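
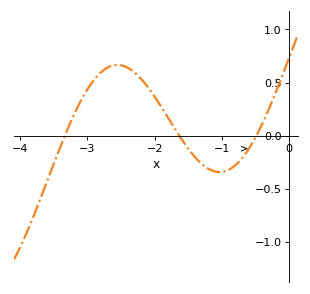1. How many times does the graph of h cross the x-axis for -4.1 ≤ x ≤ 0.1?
3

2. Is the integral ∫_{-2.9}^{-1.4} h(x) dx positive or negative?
positive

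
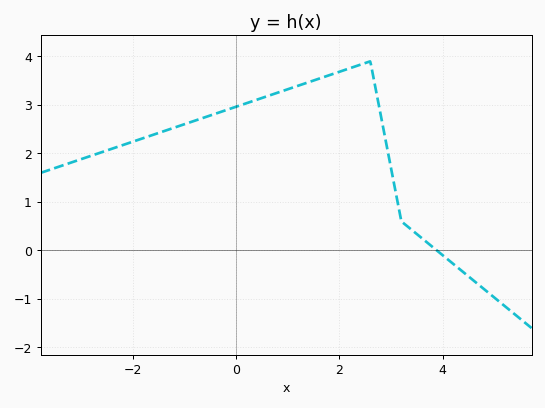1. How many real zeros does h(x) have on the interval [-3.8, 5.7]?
1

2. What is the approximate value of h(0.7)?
3.2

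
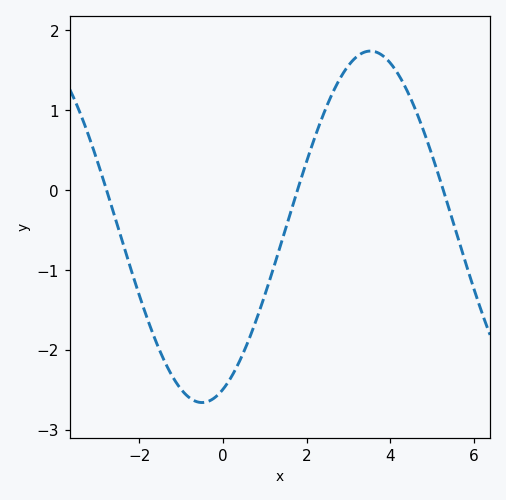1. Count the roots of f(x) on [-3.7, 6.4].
3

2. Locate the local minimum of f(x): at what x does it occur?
-0.503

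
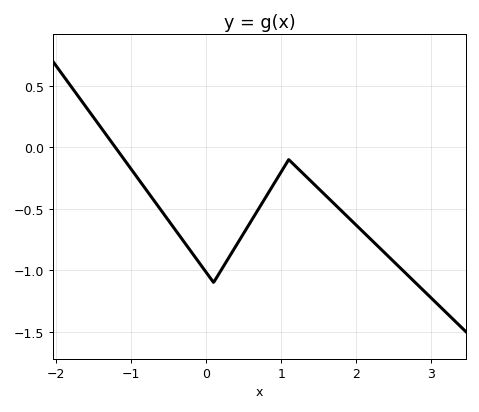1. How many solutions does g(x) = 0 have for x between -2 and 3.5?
1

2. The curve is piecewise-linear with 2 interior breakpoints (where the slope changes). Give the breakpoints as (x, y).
(0.1, -1.1); (1.1, -0.1)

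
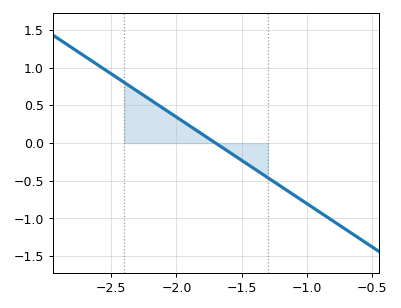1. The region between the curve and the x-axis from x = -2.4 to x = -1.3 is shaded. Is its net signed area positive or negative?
positive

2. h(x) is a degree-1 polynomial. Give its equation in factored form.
y = -1.15(x + 1.7)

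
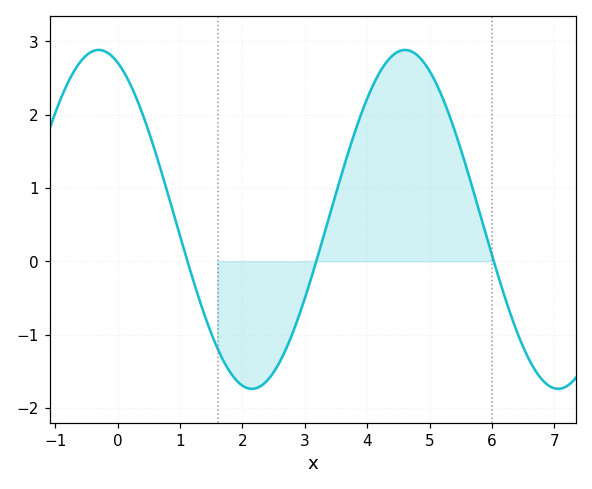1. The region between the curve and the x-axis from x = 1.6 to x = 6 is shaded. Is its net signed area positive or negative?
positive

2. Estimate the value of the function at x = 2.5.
-1.5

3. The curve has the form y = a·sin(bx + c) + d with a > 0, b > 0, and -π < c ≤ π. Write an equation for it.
y = 2.31sin(1.3x + 2) + 0.57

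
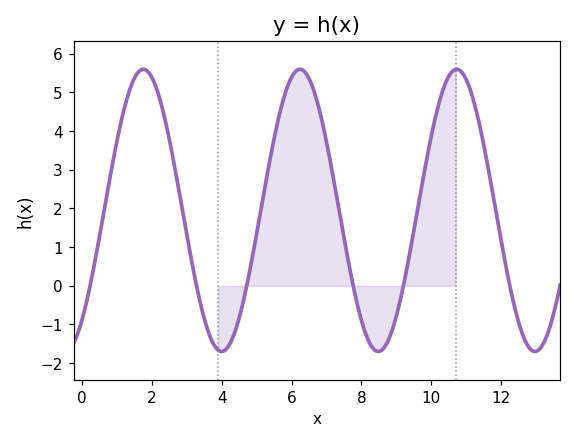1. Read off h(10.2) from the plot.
4.65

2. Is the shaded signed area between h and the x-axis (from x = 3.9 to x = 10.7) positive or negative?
positive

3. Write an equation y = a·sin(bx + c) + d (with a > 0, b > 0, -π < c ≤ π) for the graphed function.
y = 3.65sin(1.4x - 0.882) + 1.95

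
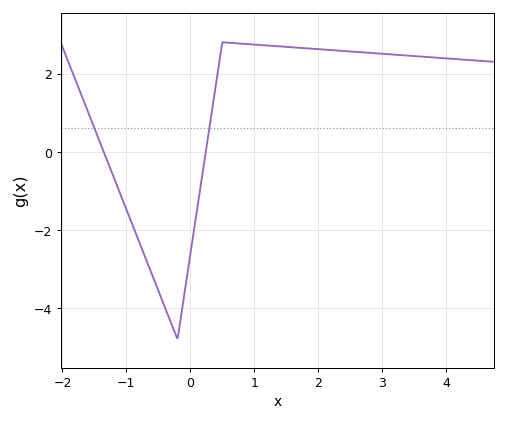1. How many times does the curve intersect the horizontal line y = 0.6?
2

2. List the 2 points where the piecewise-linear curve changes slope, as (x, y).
(-0.2, -4.8); (0.5, 2.8)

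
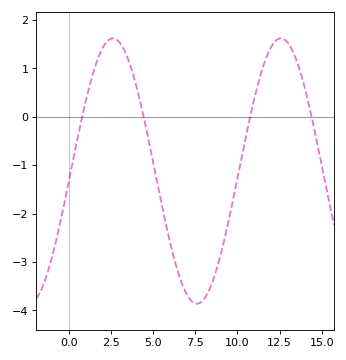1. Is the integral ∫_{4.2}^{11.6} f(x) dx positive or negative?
negative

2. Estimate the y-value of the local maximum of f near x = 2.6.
1.6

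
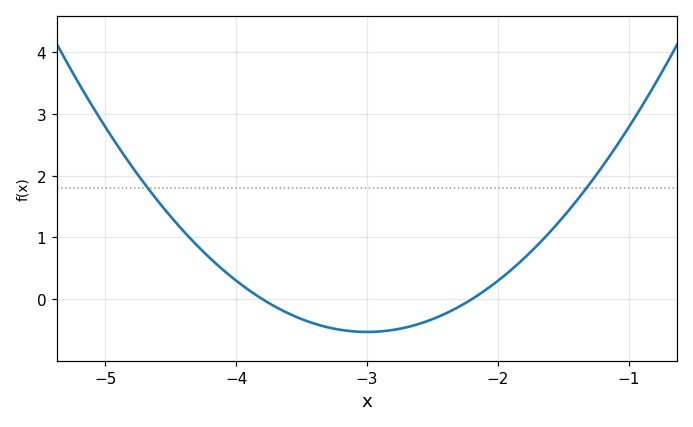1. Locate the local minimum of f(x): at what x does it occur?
-3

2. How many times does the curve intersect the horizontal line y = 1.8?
2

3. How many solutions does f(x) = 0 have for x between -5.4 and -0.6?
2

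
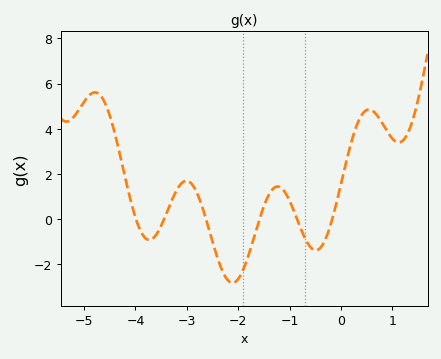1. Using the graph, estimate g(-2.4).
-1.8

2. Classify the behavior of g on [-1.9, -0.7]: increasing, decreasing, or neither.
neither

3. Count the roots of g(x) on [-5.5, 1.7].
6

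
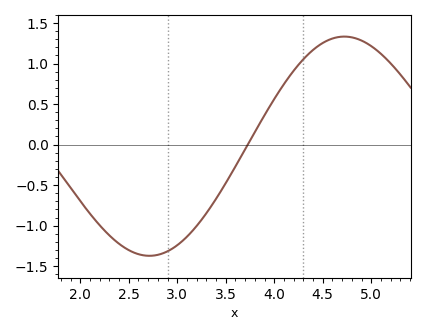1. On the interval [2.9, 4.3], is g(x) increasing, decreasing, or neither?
increasing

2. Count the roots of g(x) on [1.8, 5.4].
1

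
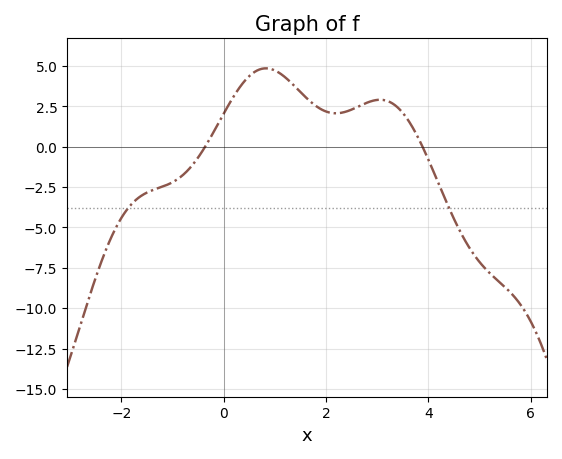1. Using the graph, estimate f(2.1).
2.09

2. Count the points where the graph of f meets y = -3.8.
2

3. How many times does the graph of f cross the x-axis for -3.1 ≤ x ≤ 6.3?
2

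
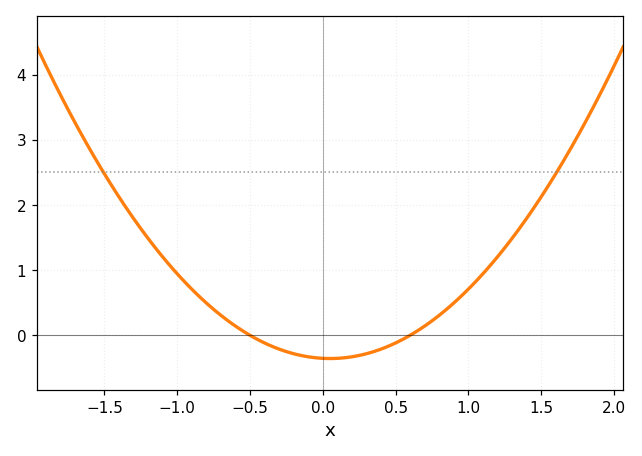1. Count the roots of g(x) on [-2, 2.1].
2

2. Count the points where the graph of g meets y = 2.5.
2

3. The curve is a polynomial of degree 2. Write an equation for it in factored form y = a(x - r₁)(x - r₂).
y = 1.18(x + 0.5)(x - 0.6)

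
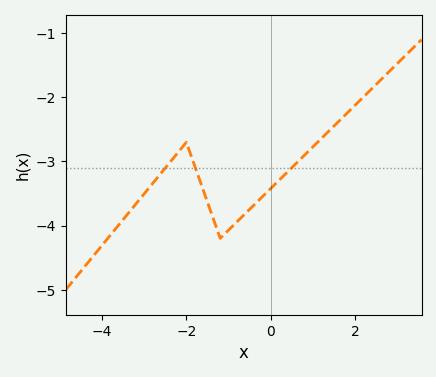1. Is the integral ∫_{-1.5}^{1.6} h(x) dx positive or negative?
negative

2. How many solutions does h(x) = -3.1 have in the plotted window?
3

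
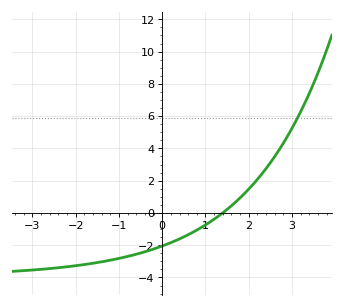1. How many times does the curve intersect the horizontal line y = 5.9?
1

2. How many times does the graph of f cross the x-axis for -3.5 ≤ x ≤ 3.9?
1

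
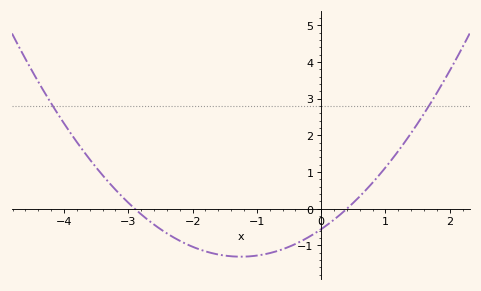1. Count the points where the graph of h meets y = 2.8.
2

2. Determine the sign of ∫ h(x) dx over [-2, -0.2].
negative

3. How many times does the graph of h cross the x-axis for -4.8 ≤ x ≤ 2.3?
2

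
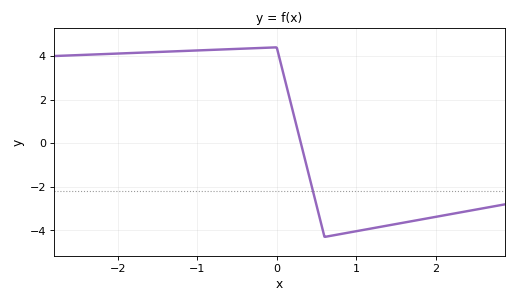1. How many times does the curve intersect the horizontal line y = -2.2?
1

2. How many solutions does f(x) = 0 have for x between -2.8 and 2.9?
1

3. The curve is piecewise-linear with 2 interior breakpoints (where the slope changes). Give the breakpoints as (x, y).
(0, 4.4); (0.6, -4.3)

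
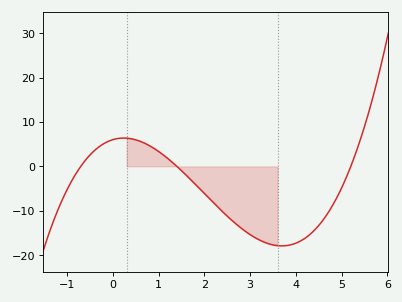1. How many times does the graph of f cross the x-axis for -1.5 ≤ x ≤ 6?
3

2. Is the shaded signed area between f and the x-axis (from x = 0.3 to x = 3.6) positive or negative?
negative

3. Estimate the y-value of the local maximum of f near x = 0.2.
6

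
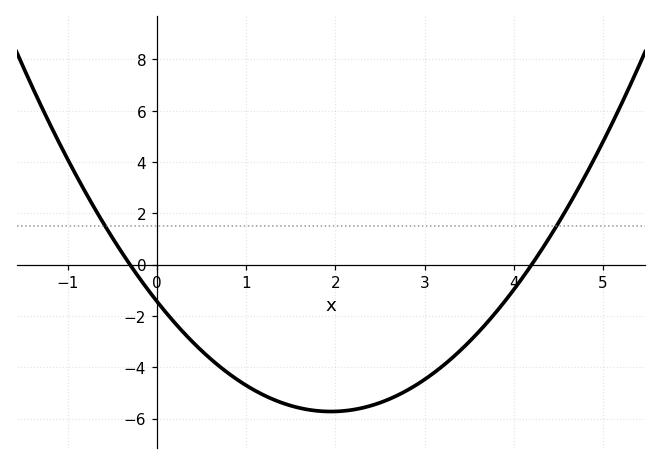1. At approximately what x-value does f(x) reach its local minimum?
1.95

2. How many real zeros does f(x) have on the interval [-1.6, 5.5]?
2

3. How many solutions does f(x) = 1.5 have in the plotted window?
2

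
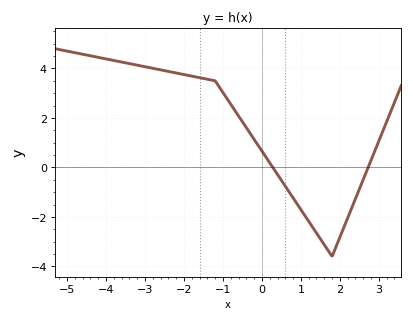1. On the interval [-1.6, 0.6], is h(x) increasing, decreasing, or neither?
decreasing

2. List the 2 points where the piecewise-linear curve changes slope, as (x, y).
(-1.2, 3.5); (1.8, -3.6)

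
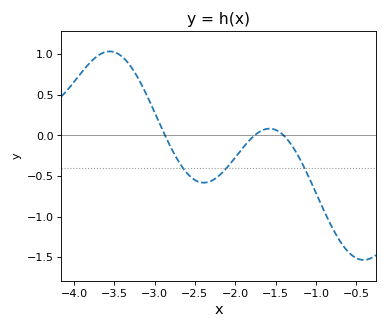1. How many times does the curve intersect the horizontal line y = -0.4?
3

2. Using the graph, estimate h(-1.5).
0.07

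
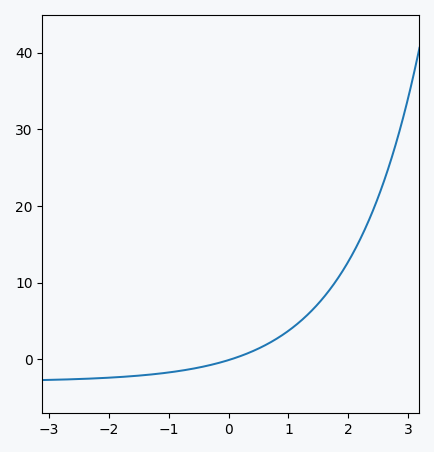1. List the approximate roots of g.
0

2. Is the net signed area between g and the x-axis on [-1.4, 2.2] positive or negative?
positive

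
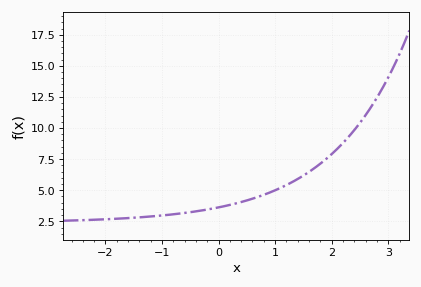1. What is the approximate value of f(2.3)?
9.2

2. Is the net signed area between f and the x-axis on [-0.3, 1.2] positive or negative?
positive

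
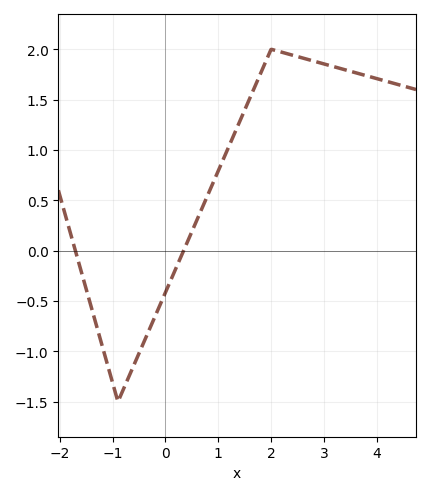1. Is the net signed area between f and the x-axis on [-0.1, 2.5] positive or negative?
positive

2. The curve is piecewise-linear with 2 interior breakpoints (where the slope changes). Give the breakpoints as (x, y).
(-0.9, -1.5); (2, 2)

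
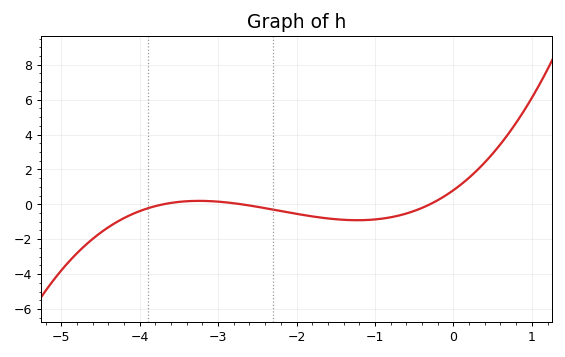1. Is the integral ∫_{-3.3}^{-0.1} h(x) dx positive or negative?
negative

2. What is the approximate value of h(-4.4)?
-1.4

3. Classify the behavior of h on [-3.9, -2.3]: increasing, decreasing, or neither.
neither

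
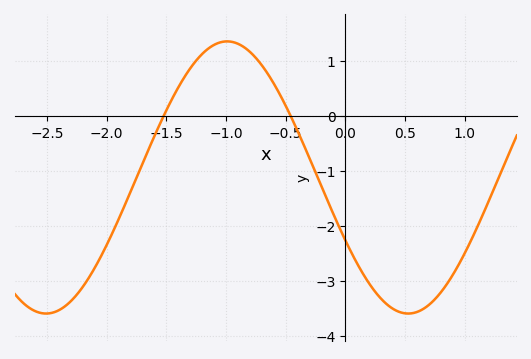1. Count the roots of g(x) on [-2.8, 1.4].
2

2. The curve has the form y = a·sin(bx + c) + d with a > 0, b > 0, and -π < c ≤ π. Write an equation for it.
y = 2.48sin(2.07x - 2.66) - 1.12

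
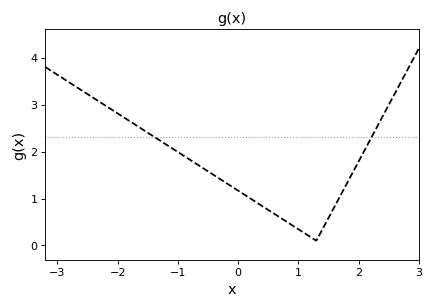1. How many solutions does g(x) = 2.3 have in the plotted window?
2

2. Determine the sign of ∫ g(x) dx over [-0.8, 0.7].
positive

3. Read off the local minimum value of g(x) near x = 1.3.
0.101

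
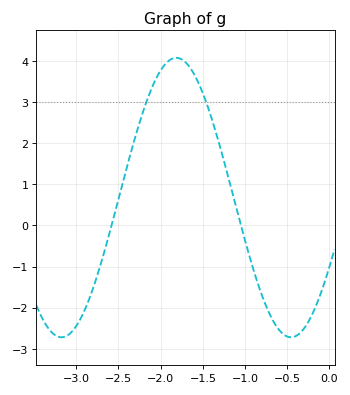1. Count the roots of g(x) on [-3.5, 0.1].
2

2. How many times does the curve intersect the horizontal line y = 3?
2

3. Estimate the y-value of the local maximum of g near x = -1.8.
4.08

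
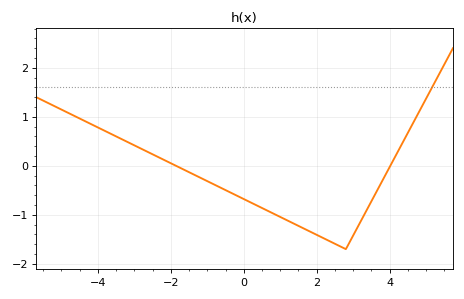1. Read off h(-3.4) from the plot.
0.6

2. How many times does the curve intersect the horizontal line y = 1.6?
1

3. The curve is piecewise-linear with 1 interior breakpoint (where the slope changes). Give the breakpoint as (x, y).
(2.8, -1.7)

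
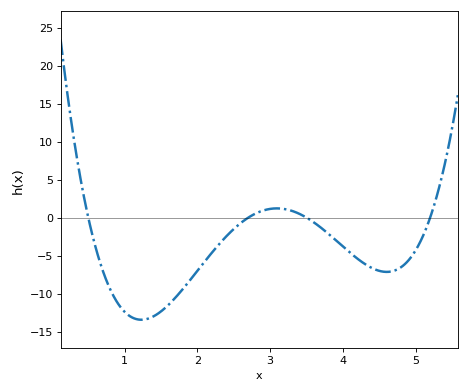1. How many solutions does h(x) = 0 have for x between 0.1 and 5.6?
4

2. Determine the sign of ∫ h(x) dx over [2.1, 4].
negative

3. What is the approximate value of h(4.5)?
-7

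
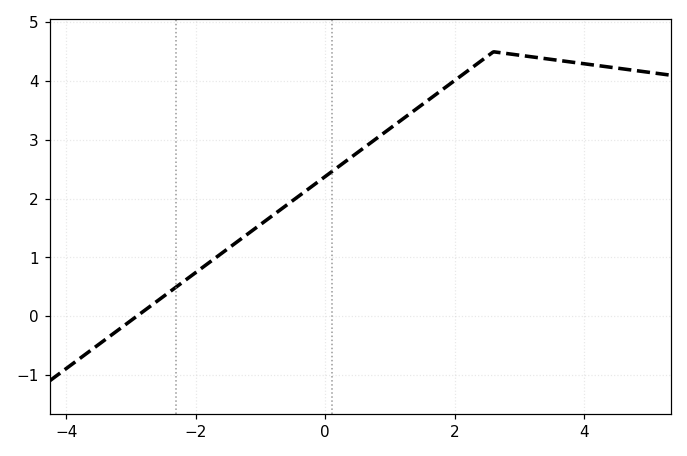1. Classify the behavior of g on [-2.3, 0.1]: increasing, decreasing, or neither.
increasing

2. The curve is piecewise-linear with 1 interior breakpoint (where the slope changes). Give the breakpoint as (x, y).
(2.6, 4.5)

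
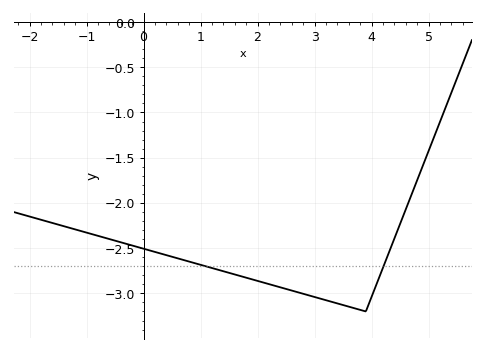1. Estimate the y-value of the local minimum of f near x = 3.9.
-3.2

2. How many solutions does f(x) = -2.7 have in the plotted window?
2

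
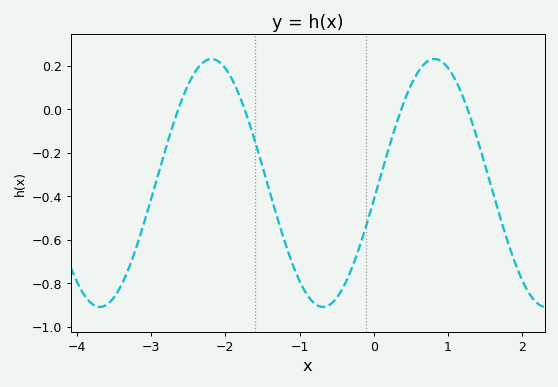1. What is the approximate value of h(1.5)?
-0.26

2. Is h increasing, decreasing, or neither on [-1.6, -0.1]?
neither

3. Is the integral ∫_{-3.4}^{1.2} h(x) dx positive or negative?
negative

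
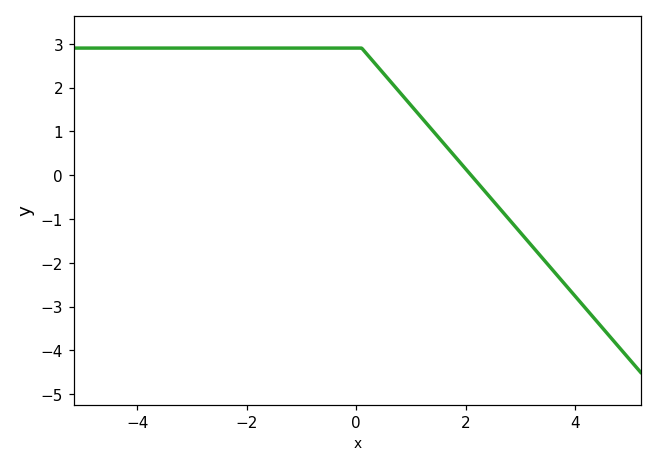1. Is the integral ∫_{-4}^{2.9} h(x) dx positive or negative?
positive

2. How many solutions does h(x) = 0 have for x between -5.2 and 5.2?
1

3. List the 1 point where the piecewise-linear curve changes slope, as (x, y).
(0.1, 2.9)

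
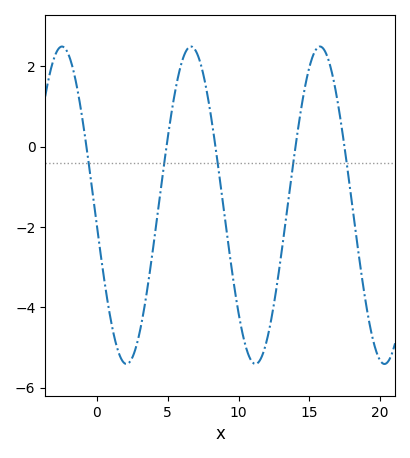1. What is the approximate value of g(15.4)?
2.38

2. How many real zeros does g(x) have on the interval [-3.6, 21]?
5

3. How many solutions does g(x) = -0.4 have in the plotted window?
5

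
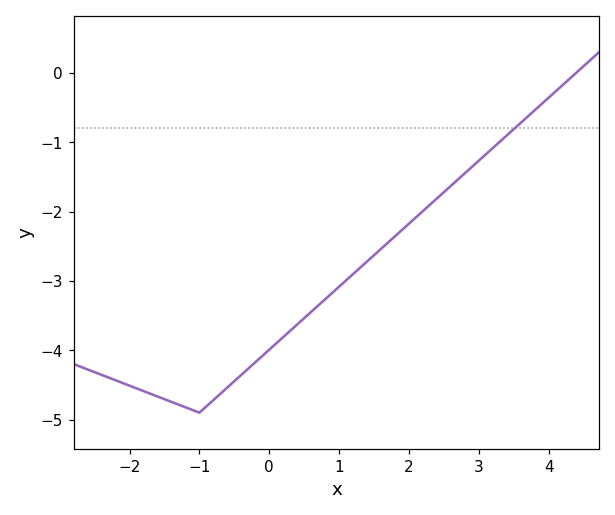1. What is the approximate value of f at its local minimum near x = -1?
-4.9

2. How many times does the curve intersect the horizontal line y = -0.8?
1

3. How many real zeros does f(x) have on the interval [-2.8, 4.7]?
1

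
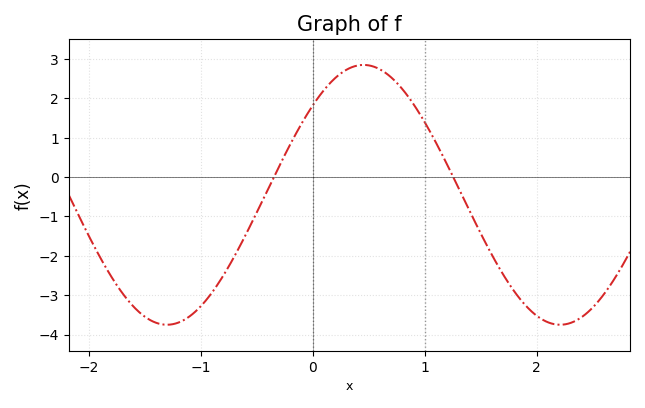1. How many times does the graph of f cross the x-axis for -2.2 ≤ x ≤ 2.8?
2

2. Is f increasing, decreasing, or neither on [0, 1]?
neither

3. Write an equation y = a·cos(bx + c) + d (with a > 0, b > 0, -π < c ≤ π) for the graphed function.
y = 3.3cos(1.79x - 0.812) - 0.45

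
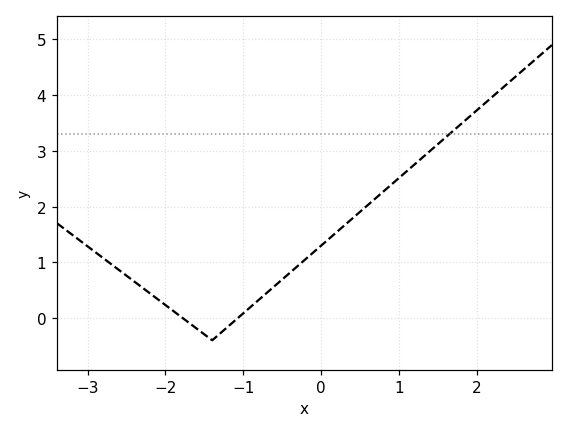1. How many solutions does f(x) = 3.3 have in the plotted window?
1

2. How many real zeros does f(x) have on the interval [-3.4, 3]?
2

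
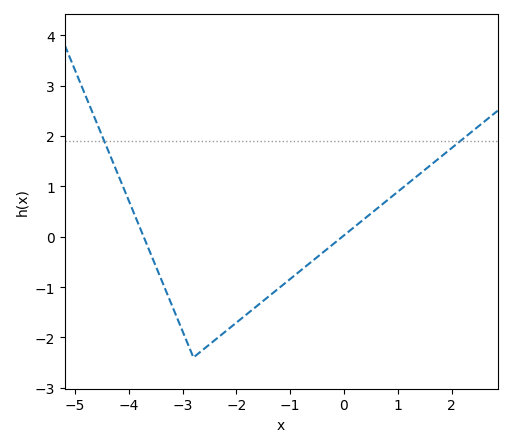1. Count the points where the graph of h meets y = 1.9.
2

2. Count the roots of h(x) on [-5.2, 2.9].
2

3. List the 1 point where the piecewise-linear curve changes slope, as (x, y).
(-2.8, -2.4)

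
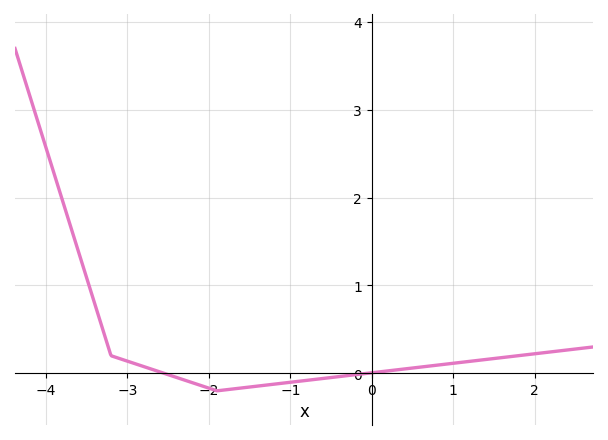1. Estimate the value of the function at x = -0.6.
-0.1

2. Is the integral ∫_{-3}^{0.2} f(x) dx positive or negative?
negative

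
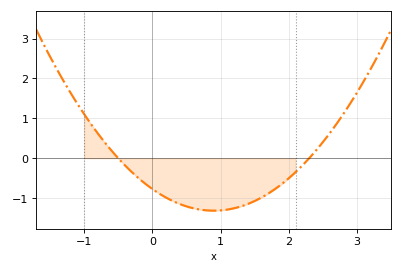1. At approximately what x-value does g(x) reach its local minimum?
0.9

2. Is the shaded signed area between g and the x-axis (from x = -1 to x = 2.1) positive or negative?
negative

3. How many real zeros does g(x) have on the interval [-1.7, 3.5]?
2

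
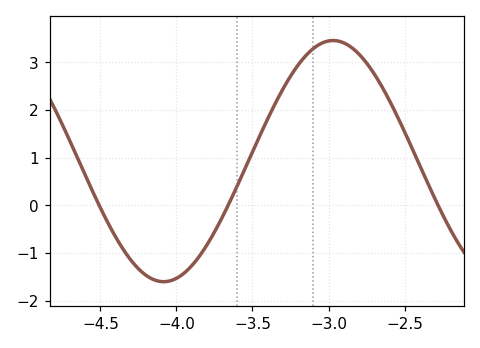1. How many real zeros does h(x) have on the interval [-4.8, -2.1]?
3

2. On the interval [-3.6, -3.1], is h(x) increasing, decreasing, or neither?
increasing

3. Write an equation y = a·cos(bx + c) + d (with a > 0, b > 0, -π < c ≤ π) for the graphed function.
y = 2.53cos(2.8x + 2.1) + 0.93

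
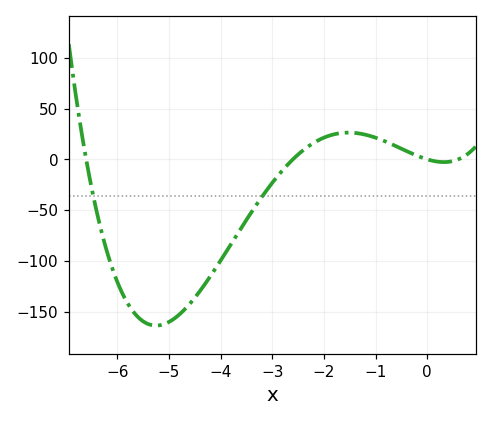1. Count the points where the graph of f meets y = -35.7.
2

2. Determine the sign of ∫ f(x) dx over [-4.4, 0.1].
negative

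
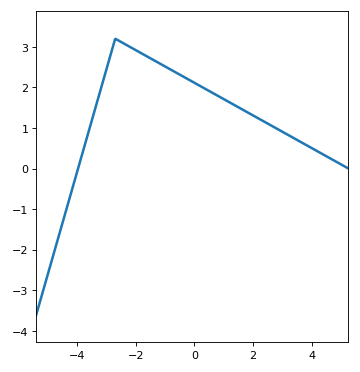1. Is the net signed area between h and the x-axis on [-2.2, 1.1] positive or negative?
positive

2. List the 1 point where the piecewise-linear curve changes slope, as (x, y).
(-2.7, 3.2)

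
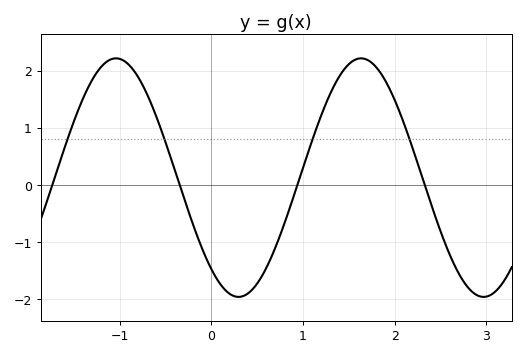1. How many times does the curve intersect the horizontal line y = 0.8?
4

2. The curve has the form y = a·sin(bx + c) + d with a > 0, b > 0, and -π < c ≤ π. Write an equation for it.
y = 2.09sin(2.4x - 2.3) + 0.13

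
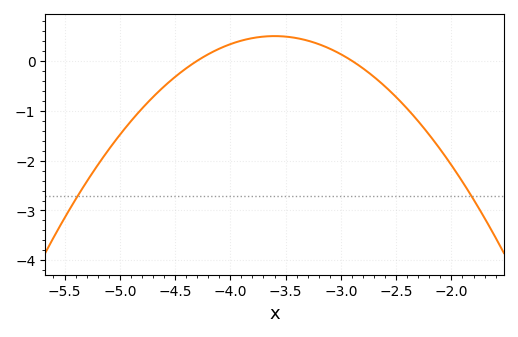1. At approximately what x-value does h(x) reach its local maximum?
-3.6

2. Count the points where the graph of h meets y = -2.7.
2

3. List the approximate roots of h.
-4.3, -2.9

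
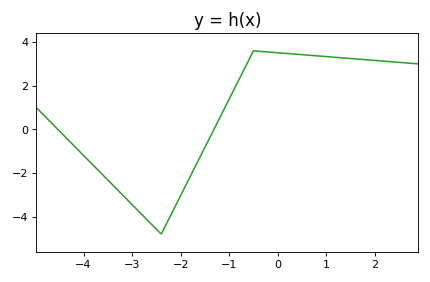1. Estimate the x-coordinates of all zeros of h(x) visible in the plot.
-4.6, -1.4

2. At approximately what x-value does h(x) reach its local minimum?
-2.4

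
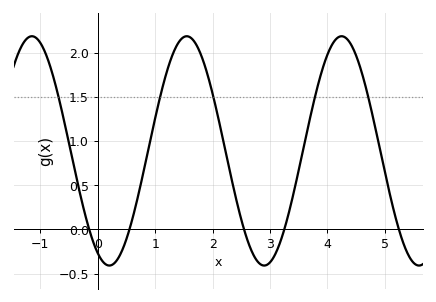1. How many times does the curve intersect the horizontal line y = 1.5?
5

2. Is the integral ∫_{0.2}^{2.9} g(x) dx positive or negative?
positive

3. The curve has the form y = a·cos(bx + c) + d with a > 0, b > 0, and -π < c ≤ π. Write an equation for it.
y = 1.3cos(2.33x + 2.67) + 0.89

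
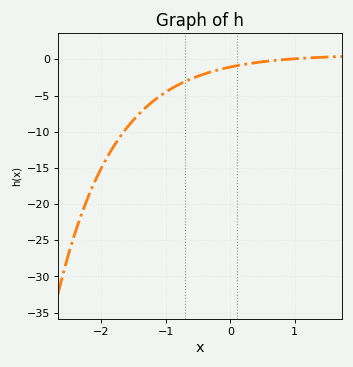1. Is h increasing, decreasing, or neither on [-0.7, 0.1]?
increasing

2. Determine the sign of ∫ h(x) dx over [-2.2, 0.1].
negative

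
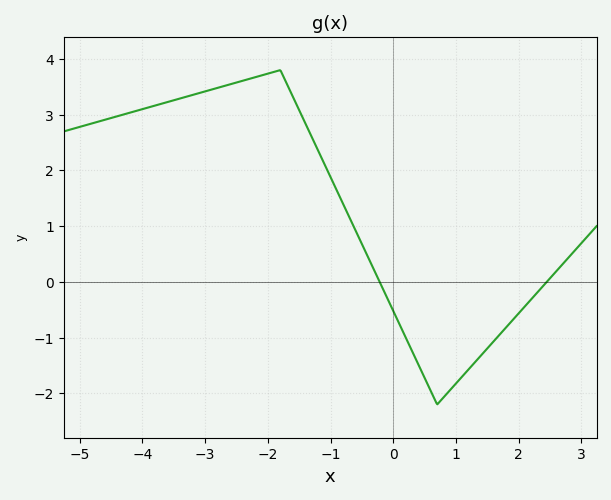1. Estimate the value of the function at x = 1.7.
-0.942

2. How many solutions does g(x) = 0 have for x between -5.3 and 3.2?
2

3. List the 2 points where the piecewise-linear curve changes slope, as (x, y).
(-1.8, 3.8); (0.7, -2.2)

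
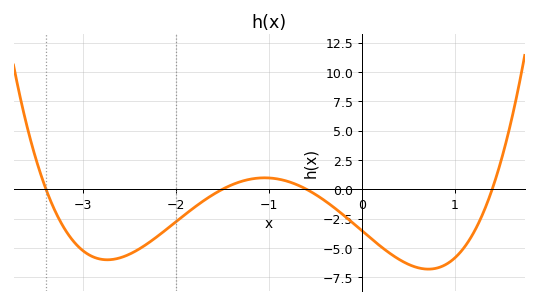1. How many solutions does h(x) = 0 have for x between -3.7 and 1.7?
4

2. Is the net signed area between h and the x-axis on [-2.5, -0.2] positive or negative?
negative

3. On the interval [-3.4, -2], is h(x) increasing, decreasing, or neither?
neither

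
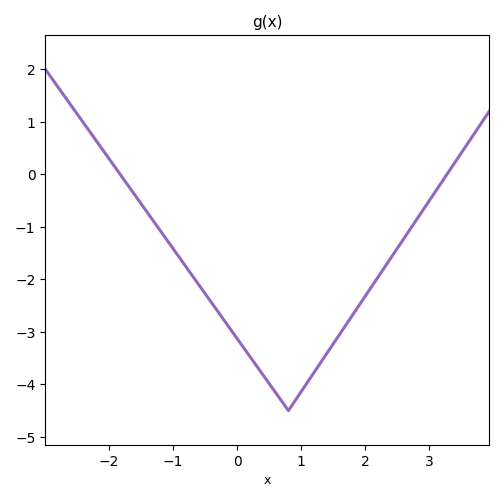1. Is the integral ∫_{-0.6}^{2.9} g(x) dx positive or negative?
negative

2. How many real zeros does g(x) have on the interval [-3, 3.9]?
2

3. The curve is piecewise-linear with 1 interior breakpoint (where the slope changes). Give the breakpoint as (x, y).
(0.8, -4.5)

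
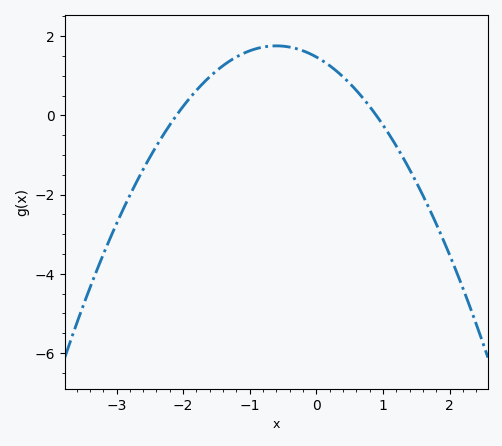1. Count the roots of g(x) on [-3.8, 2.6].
2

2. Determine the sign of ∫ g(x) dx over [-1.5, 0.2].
positive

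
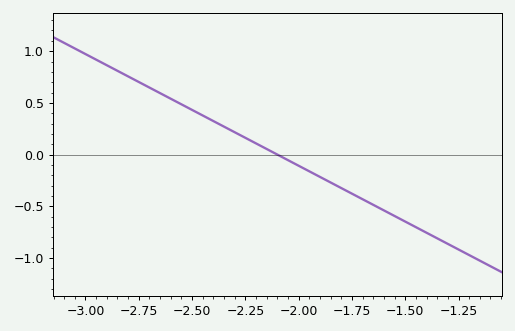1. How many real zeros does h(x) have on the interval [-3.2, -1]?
1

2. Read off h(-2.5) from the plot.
0.45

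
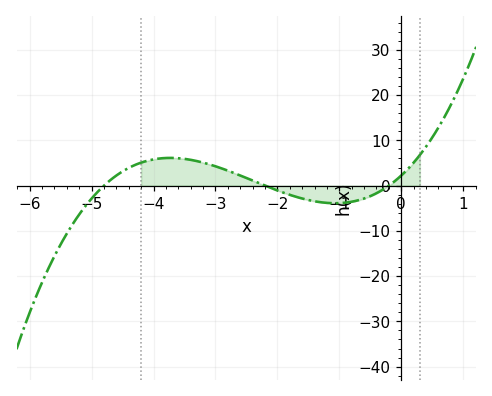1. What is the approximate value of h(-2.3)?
0.556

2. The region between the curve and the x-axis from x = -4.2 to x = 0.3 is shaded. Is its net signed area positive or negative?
positive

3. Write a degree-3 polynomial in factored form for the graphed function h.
y = 1.06(x + 4.8)(x + 2.2)(x + 0.2)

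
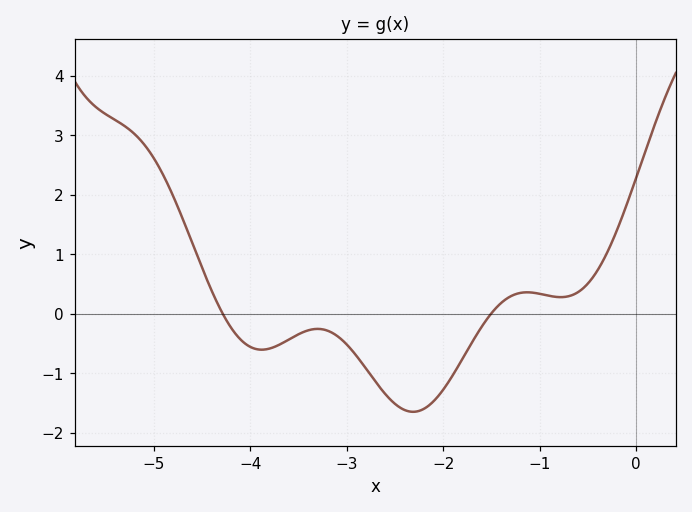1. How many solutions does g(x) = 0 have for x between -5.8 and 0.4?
2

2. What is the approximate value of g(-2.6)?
-1.4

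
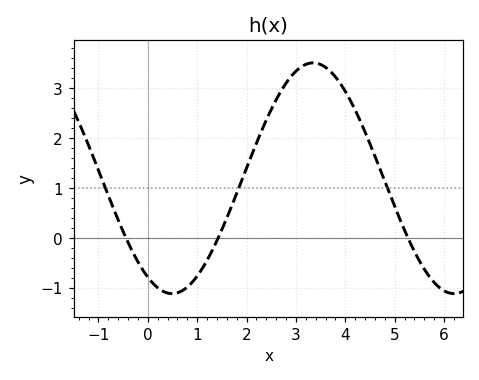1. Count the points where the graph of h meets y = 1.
3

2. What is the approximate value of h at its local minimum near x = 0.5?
-1.1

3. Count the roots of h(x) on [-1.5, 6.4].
3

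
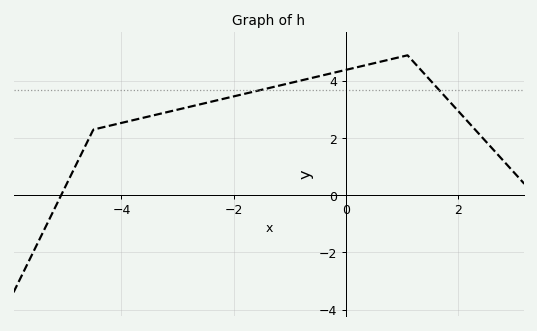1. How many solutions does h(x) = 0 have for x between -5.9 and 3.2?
1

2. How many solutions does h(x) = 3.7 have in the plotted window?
2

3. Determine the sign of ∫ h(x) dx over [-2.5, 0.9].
positive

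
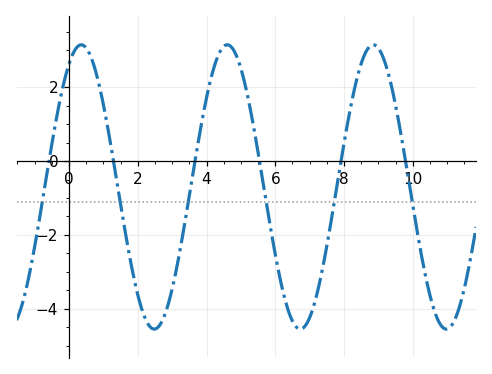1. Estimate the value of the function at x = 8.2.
1.6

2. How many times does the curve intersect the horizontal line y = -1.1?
6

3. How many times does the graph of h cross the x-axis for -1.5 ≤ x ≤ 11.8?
6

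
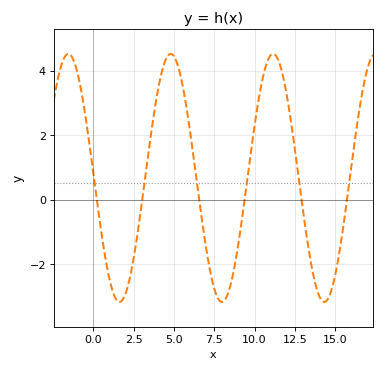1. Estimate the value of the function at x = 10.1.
2.6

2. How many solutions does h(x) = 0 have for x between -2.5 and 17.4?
6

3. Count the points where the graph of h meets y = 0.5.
6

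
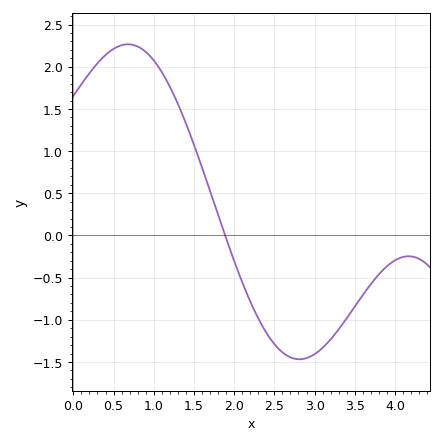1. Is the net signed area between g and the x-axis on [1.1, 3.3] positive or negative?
negative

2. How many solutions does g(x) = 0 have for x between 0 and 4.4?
1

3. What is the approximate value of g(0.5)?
2.21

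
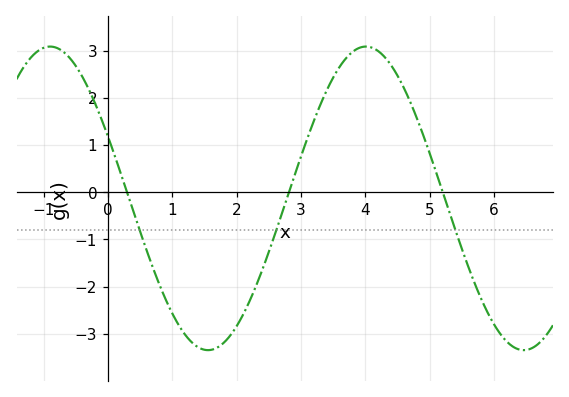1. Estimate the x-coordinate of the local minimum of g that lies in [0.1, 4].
1.6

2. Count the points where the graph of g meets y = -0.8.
3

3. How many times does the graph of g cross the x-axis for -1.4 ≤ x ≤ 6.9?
3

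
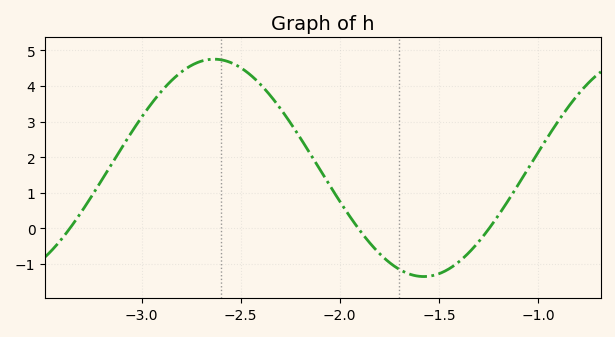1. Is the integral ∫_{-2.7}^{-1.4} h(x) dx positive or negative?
positive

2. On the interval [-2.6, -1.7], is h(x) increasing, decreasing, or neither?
decreasing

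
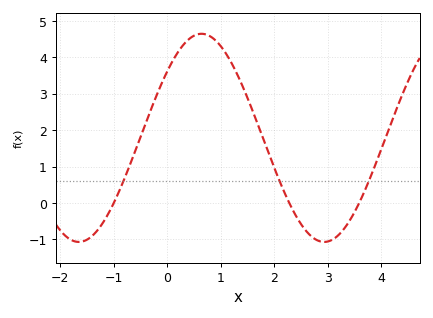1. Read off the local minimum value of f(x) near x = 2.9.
-1.1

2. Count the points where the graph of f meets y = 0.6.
3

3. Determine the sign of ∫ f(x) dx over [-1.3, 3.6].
positive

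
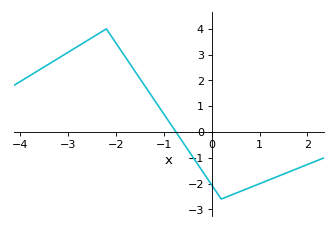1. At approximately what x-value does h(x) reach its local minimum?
0.2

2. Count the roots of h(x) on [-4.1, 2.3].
1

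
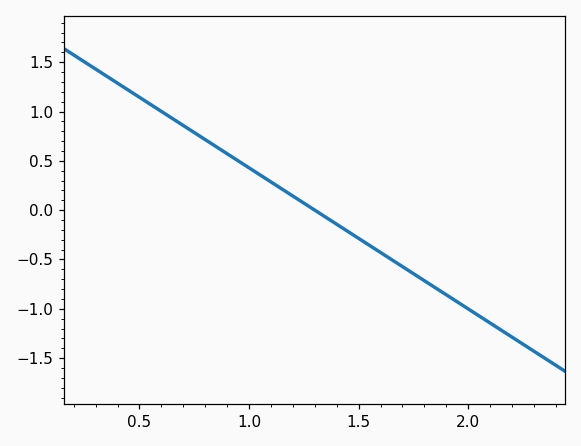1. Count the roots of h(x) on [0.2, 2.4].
1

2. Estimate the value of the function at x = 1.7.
-0.55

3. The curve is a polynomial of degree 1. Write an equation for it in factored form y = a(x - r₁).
y = -1.43(x - 1.3)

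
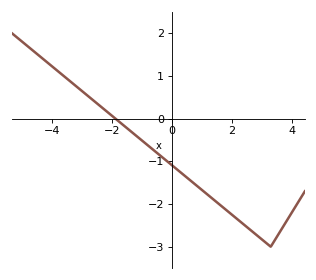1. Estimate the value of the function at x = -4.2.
1.3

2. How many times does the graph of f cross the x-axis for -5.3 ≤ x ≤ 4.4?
1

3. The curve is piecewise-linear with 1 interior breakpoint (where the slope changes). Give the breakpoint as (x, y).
(3.3, -3)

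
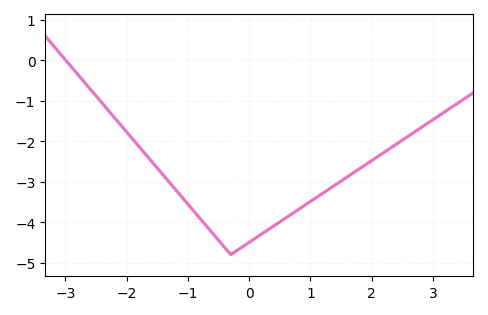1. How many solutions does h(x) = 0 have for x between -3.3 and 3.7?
1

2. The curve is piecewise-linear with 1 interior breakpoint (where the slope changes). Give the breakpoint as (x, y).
(-0.3, -4.8)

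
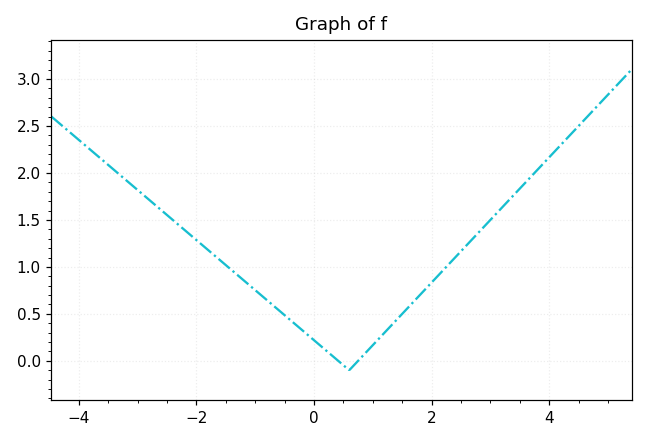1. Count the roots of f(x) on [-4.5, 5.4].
2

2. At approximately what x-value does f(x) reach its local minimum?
0.601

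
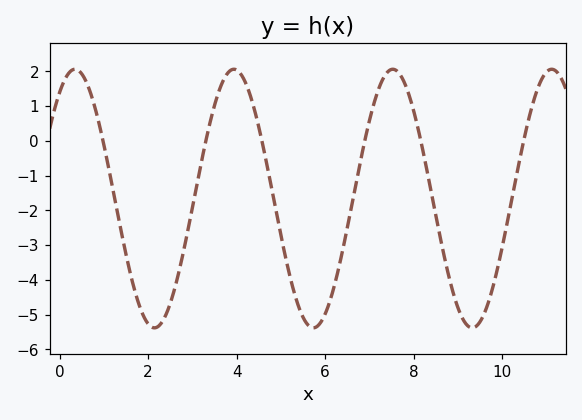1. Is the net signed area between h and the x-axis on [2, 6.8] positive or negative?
negative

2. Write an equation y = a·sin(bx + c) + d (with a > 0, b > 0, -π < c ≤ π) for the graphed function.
y = 3.72sin(1.75x + 0.962) - 1.66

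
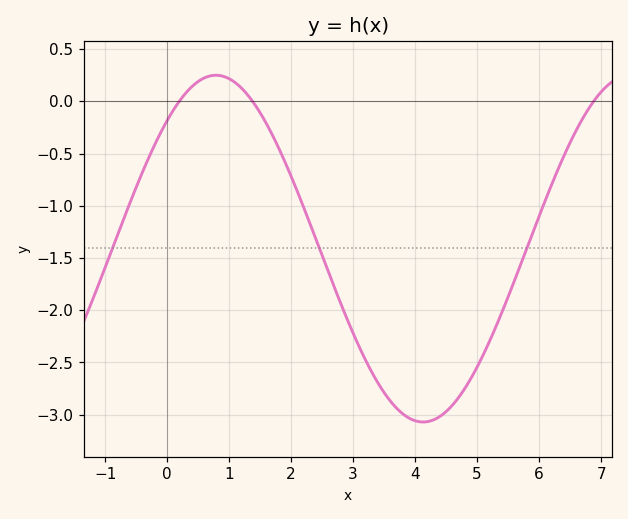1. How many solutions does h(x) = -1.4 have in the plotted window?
3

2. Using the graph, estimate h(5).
-2.54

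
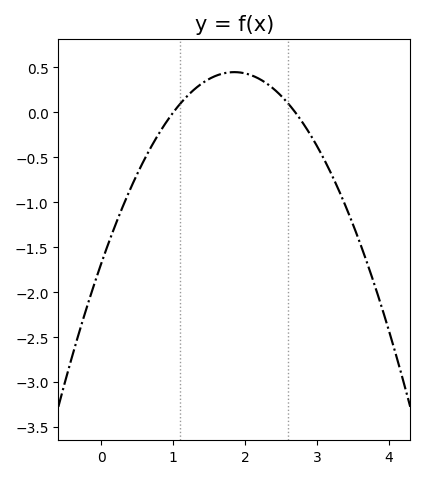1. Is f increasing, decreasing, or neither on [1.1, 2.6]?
neither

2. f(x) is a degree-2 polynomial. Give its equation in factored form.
y = -0.62(x - 1)(x - 2.7)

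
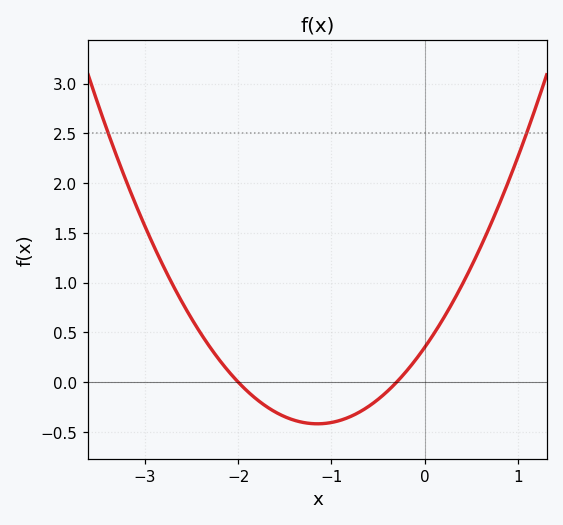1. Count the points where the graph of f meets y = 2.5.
2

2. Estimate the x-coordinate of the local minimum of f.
-1.15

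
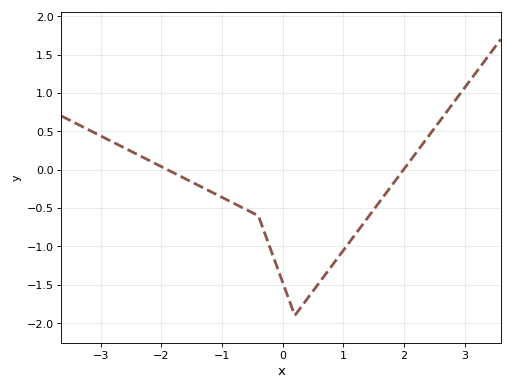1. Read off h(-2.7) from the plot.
0.321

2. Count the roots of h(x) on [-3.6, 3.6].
2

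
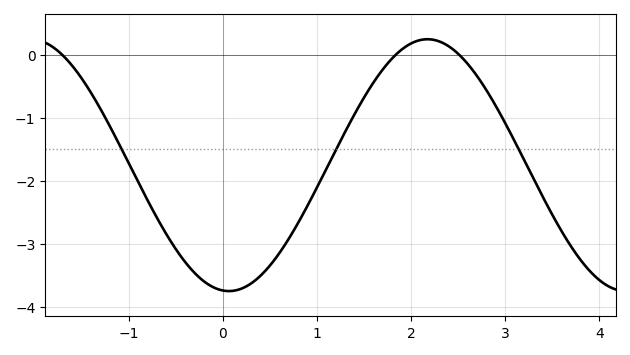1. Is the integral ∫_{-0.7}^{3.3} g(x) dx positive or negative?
negative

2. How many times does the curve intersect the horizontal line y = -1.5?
3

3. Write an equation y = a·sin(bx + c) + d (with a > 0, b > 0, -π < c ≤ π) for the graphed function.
y = 2sin(1.49x - 1.67) - 1.75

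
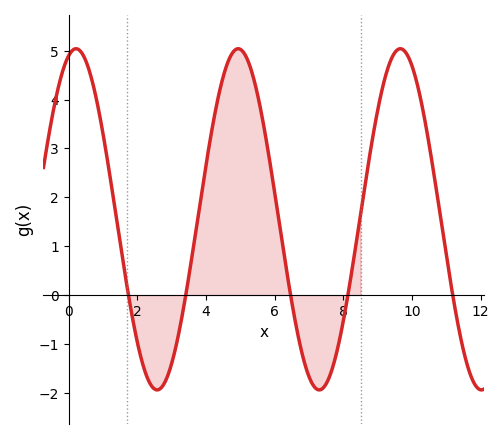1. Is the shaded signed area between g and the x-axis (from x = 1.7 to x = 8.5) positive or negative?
positive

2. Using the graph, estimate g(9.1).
4.1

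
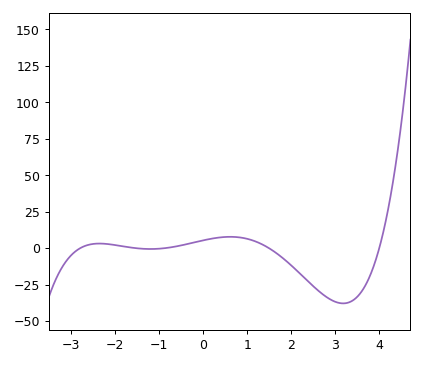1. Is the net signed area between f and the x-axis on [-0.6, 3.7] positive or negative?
negative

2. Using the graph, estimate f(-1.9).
1.73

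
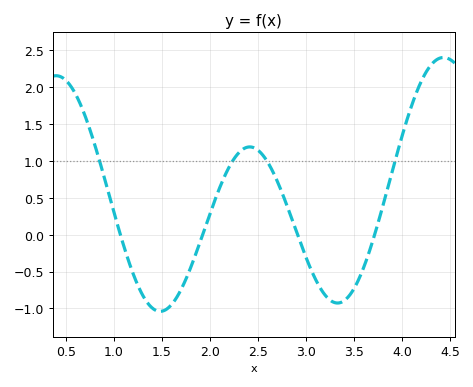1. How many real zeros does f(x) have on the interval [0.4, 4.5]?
4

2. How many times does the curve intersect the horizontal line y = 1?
4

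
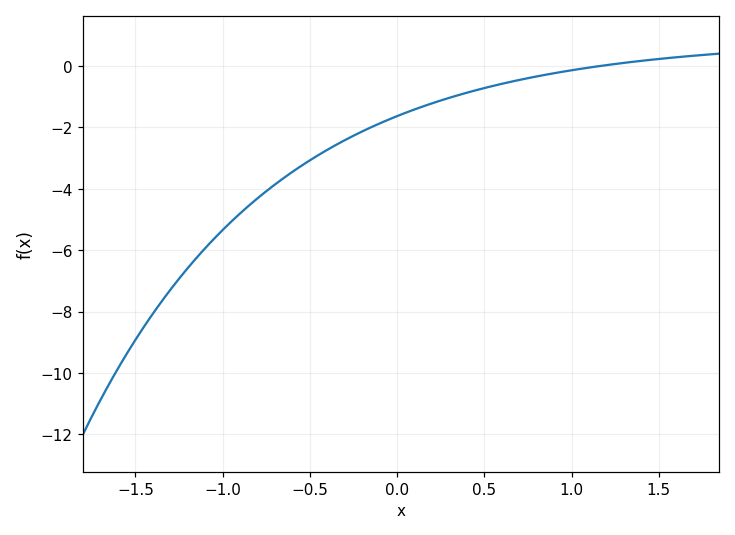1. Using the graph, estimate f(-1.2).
-6.6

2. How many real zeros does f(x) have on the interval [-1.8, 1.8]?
1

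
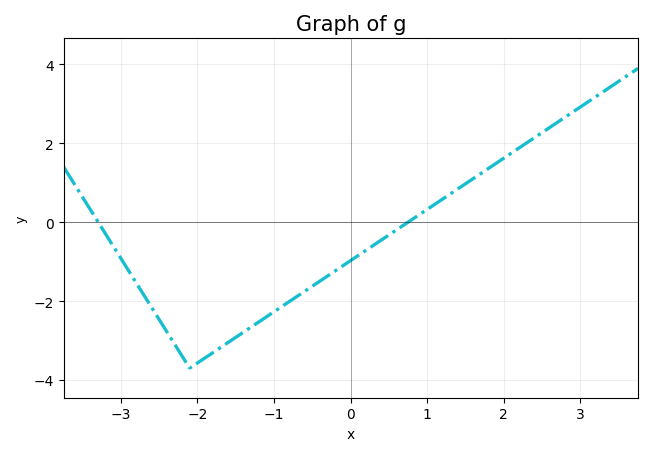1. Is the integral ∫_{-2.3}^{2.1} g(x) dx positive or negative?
negative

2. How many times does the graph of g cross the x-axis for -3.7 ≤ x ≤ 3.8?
2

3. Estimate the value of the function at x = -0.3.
-1.36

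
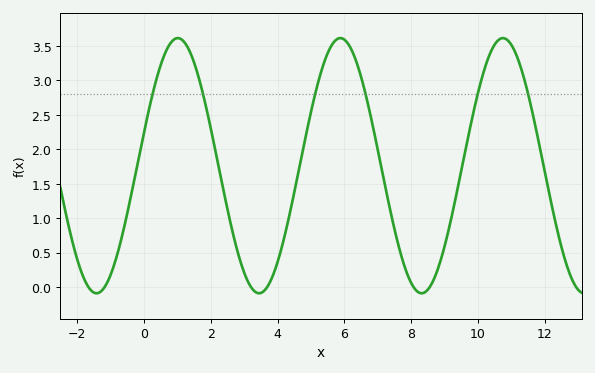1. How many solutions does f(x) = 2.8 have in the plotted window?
6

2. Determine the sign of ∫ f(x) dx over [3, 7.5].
positive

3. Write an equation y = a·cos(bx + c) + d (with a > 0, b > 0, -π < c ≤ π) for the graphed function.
y = 1.85cos(1.29x - 1.3) + 1.76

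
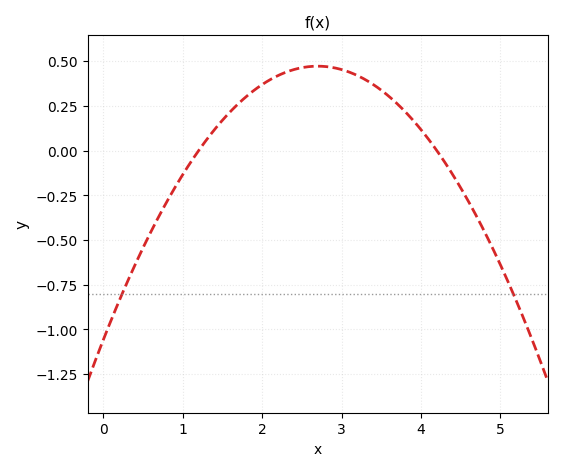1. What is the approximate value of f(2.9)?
0.45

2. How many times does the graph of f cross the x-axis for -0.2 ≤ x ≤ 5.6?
2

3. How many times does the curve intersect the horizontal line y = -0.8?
2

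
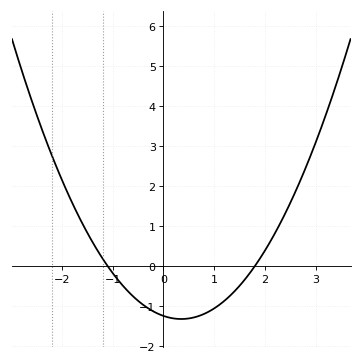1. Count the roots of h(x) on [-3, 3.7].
2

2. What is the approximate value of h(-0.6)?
-0.8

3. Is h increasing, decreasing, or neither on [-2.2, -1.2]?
decreasing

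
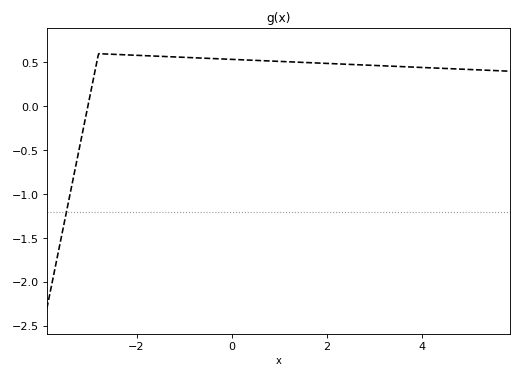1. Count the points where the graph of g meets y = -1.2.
1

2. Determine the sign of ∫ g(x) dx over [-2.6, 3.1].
positive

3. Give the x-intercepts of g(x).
-3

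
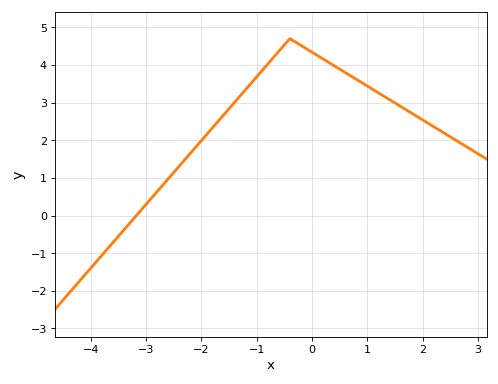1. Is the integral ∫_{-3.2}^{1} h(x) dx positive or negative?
positive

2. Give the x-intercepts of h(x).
-3.18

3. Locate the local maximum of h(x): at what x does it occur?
-0.398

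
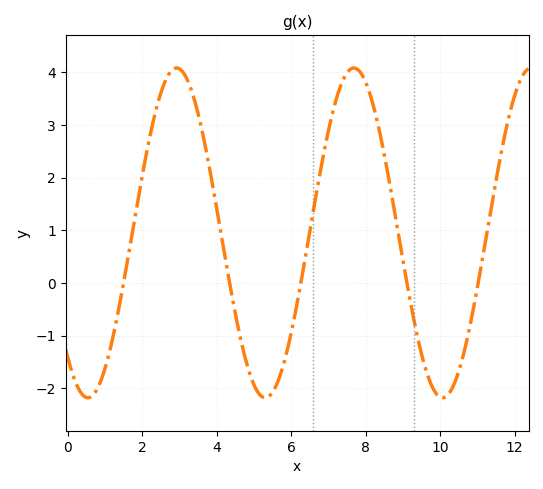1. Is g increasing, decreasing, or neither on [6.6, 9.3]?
neither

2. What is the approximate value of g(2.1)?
2.4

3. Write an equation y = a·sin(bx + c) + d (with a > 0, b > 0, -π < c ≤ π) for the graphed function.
y = 3.13sin(1.32x - 2.29) + 0.95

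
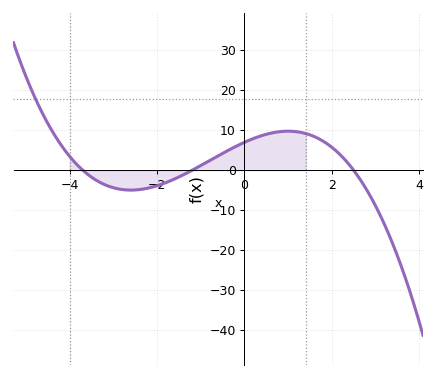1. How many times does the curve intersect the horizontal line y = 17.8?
1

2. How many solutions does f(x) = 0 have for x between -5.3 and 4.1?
3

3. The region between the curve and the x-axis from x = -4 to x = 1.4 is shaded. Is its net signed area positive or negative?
positive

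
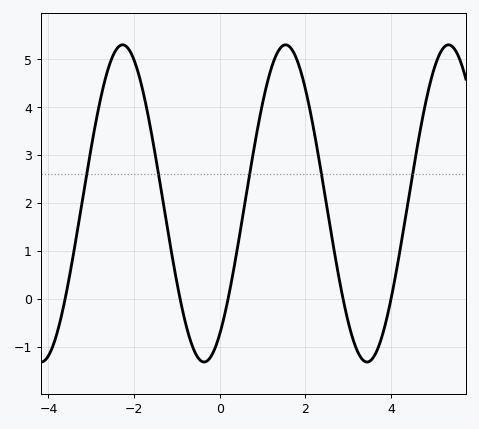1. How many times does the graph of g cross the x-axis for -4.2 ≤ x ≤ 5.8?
5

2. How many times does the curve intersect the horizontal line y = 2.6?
5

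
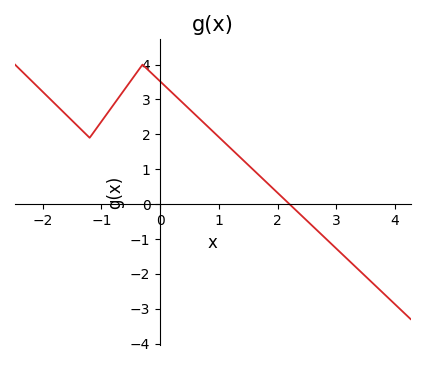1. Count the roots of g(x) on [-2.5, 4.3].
1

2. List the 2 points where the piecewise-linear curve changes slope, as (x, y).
(-1.2, 1.9); (-0.3, 4)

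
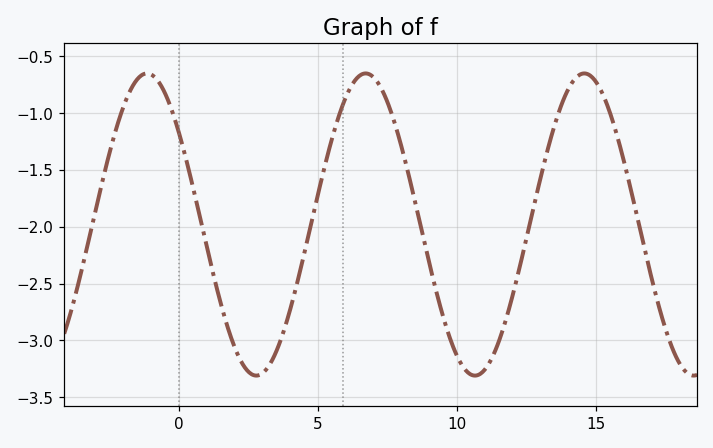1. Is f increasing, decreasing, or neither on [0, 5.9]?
neither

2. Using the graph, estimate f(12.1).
-2.5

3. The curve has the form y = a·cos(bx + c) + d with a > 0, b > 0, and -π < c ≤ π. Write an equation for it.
y = 1.33cos(0.8x + 0.91) - 1.98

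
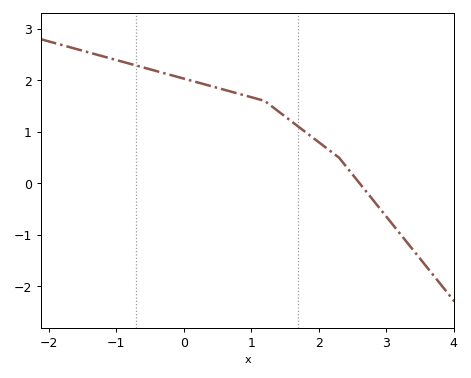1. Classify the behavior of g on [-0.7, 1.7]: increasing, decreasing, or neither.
decreasing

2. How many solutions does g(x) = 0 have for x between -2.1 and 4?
1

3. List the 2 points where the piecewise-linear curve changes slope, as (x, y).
(1.2, 1.6); (2.3, 0.5)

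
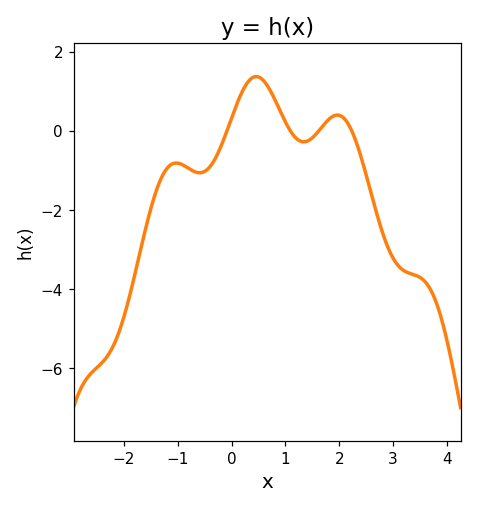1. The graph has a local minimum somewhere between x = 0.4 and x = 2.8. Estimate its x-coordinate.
1.3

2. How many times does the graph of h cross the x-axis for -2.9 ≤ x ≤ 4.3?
4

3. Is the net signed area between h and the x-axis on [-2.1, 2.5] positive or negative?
negative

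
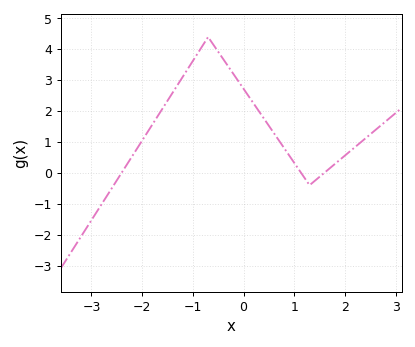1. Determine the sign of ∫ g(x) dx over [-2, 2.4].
positive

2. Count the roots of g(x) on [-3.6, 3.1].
3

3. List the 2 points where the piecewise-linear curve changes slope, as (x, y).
(-0.7, 4.4); (1.3, -0.4)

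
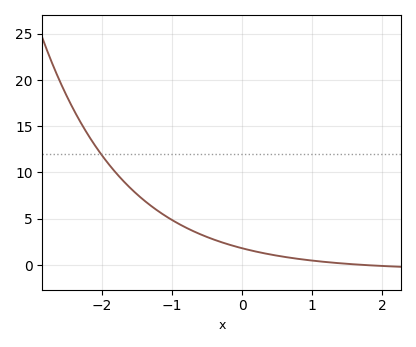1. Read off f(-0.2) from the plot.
2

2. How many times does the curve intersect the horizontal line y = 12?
1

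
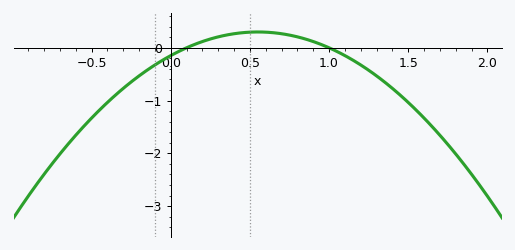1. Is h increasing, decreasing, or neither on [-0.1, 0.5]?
increasing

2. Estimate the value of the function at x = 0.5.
0.3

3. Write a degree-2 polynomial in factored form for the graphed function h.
y = -1.48(x - 0.1)(x - 1)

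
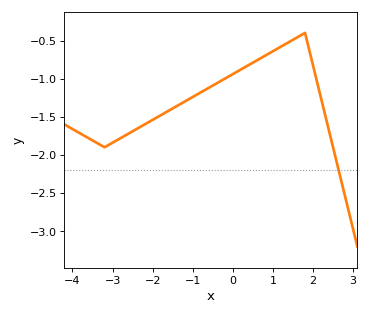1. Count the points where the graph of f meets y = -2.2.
1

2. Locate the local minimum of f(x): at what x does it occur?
-3.2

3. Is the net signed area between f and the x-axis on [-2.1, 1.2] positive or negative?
negative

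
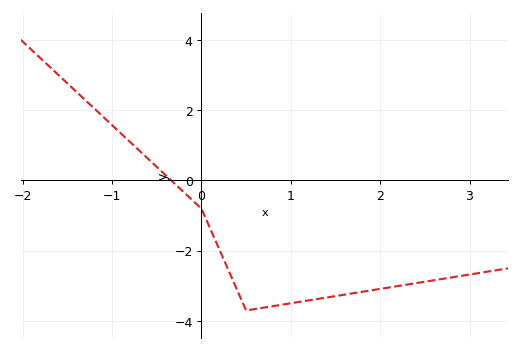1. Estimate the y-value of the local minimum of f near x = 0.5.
-3.7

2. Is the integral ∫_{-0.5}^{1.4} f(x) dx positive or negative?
negative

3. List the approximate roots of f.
-0.337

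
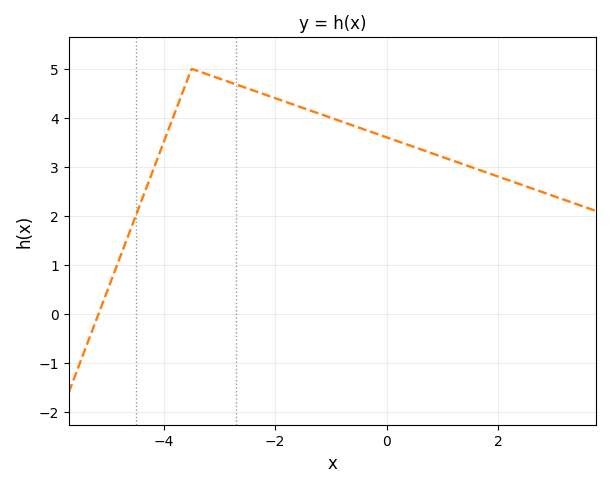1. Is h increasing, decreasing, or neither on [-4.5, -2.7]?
neither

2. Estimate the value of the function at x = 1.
3.2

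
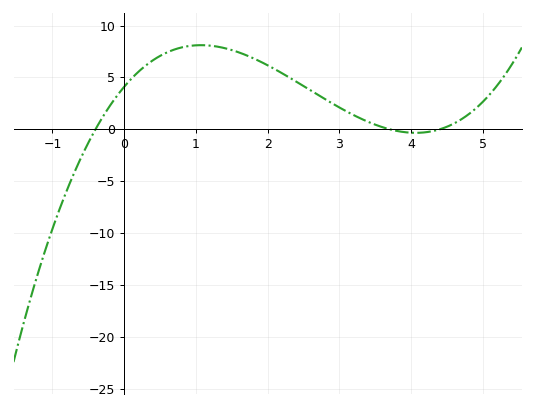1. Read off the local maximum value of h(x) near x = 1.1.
8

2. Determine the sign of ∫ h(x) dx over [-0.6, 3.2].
positive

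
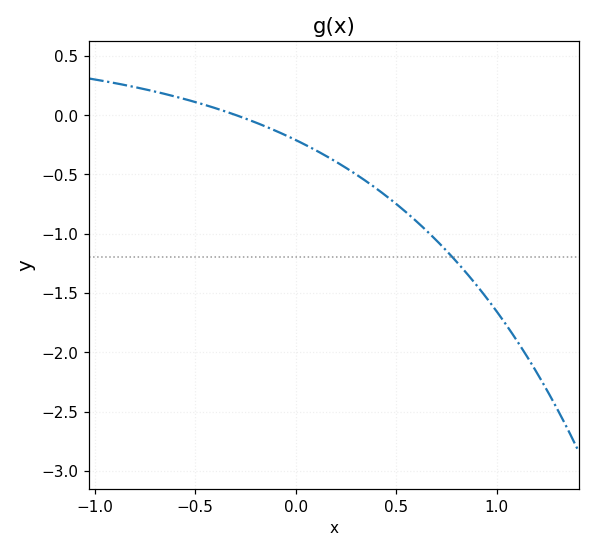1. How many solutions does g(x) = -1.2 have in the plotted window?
1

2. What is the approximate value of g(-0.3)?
0.002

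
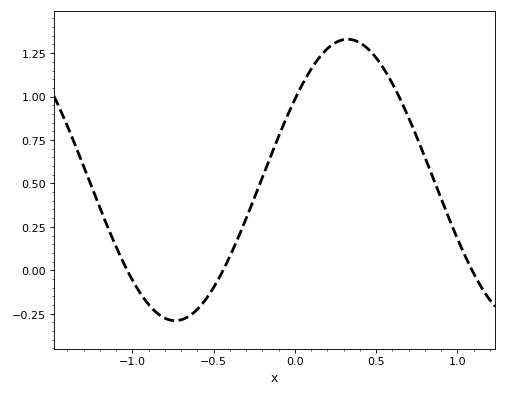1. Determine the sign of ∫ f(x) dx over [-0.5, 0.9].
positive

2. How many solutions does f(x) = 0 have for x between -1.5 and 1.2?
3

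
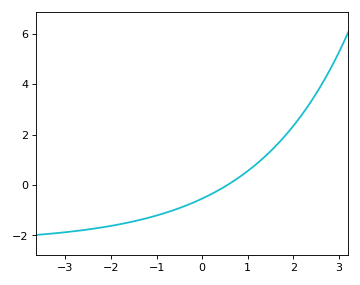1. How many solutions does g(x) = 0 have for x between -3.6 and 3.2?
1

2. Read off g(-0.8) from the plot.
-1.1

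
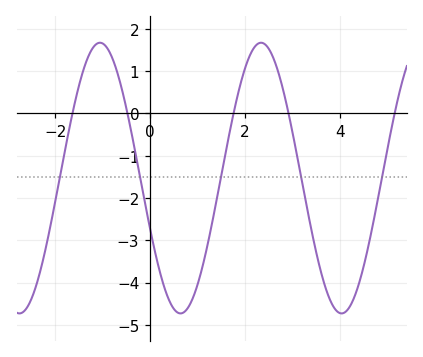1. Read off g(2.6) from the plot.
1.31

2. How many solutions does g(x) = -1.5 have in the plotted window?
5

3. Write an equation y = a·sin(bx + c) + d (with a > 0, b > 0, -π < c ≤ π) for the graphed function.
y = 3.2sin(1.85x - 2.76) - 1.53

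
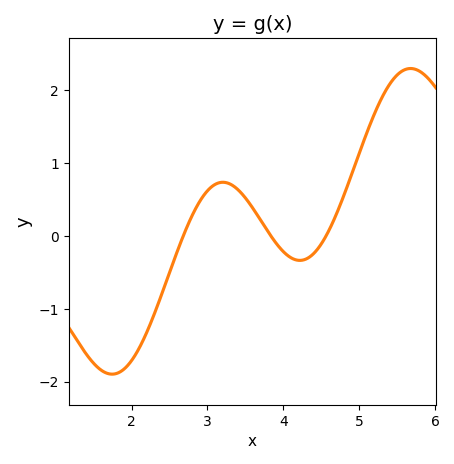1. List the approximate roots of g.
2.68, 3.83, 4.57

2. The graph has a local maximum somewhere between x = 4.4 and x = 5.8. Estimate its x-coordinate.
5.68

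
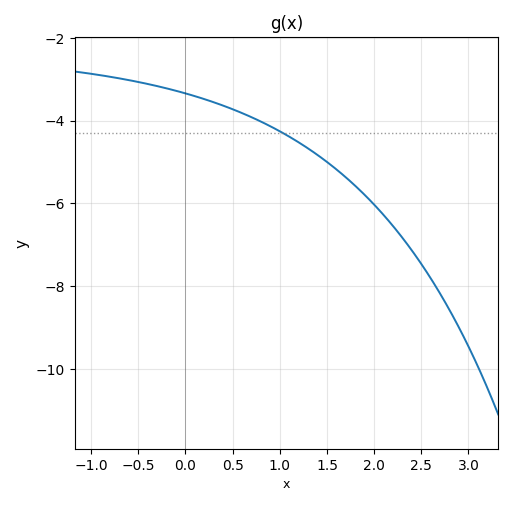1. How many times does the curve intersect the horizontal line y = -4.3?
1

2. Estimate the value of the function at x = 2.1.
-6.2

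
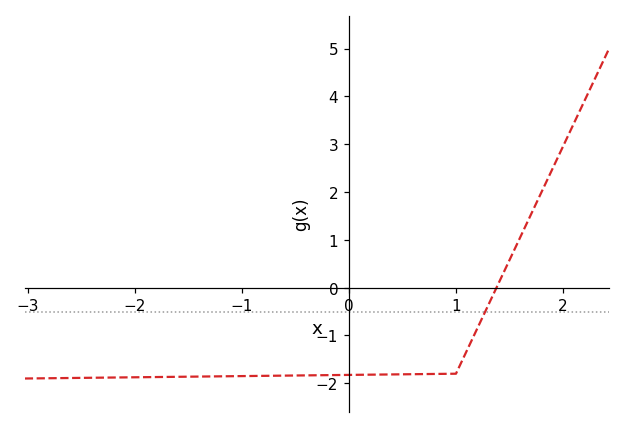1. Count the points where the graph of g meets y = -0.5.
1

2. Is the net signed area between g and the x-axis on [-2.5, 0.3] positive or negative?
negative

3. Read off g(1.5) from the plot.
0.6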